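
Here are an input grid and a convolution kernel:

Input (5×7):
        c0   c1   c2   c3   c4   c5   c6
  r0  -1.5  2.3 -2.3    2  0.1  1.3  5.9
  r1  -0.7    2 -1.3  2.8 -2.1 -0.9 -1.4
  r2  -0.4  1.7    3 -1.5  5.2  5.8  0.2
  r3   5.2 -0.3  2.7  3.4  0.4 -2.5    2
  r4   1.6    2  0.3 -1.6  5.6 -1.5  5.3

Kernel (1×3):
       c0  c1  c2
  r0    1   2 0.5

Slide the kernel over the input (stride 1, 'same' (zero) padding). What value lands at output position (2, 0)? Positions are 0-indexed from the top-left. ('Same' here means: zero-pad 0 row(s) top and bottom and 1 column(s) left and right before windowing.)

0.05

The receptive field on the zero-padded input at this output position is [0 -0.4 1.7]. Elementwise product with the kernel and sum: 0·1 + -0.4·2 + 1.7·0.5.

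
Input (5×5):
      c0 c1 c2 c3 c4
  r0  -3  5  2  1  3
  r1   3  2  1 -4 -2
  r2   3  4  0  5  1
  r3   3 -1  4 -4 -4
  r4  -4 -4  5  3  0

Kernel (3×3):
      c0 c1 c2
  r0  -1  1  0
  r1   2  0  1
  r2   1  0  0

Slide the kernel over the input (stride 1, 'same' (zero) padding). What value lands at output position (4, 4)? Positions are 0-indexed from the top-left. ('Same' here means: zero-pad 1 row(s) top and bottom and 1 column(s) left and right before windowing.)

6

The receptive field on the zero-padded input at this output position is [-4 -4 0 / 3 0 0 / 0 0 0]. Elementwise product with the kernel and sum: -4·-1 + -4·1 + 3·2 + 0·1 + 0·1.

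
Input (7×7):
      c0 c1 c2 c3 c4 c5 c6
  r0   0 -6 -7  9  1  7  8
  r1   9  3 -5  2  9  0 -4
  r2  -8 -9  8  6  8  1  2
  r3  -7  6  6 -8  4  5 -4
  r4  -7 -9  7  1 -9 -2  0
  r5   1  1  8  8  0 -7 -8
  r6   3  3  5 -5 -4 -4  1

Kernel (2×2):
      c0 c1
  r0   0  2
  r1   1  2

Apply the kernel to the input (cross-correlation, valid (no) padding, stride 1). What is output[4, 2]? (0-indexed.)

26

The receptive field on the input at this output position is [7 1 / 8 8]. Elementwise product with the kernel and sum: 1·2 + 8·1 + 8·2.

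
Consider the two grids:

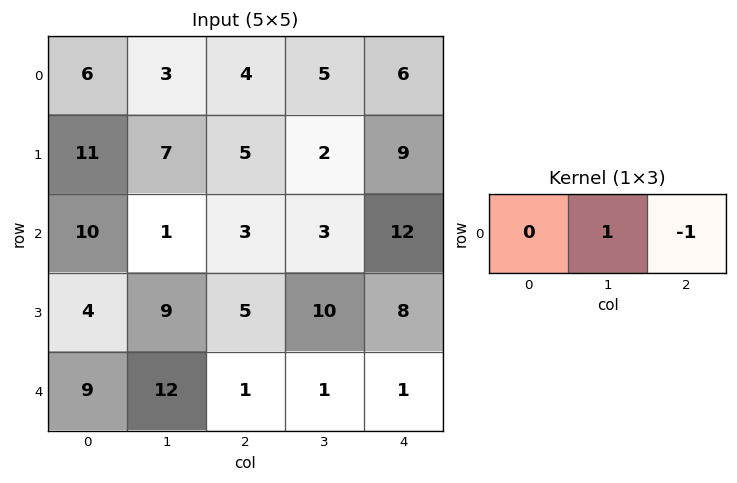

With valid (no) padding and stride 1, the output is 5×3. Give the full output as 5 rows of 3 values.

-1 -1 -1
2 3 -7
-2 0 -9
4 -5 2
11 0 0

Output[0,0]: The receptive field on the input at this output position is [6 3 4]. Elementwise product with the kernel and sum: 3·1 + 4·-1.
Output[0,1]: The receptive field on the input at this output position is [3 4 5]. Elementwise product with the kernel and sum: 4·1 + 5·-1.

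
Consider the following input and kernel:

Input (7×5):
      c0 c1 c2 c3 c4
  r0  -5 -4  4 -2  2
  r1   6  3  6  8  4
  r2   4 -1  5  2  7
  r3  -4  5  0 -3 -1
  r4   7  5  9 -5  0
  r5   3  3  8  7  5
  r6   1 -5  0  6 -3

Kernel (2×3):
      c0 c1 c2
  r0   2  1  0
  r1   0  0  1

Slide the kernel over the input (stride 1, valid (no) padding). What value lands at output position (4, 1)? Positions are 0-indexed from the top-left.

The receptive field on the input at this output position is [5 9 -5 / 3 8 7]. Elementwise product with the kernel and sum: 5·2 + 9·1 + 7·1.

26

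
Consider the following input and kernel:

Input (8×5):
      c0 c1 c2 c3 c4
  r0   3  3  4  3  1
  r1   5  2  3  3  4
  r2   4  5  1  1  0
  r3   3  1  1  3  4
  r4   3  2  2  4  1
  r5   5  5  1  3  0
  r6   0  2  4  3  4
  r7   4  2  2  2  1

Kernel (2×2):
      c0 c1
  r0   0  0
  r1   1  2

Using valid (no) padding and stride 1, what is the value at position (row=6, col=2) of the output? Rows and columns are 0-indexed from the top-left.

The receptive field on the input at this output position is [4 3 / 2 2]. Elementwise product with the kernel and sum: 2·1 + 2·2.

6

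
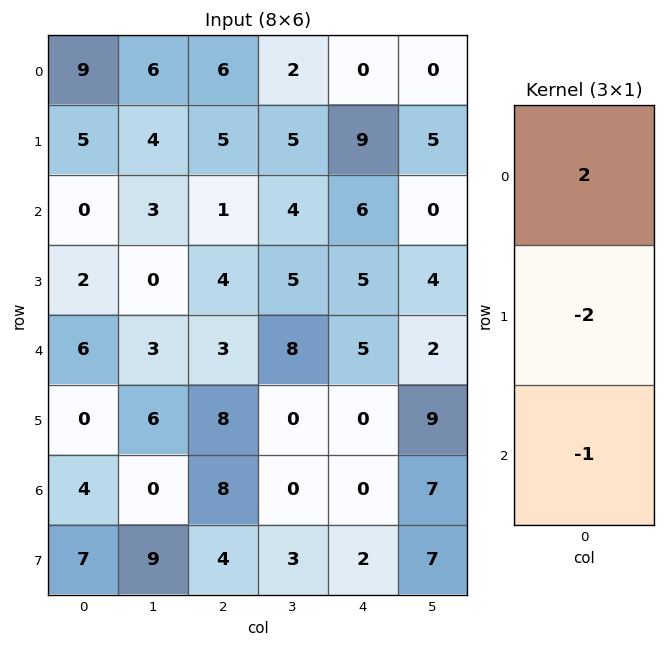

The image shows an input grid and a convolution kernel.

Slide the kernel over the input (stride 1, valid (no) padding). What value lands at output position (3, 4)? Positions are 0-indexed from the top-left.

0

The receptive field on the input at this output position is [5 / 5 / 0]. Elementwise product with the kernel and sum: 5·2 + 5·-2 + 0·-1.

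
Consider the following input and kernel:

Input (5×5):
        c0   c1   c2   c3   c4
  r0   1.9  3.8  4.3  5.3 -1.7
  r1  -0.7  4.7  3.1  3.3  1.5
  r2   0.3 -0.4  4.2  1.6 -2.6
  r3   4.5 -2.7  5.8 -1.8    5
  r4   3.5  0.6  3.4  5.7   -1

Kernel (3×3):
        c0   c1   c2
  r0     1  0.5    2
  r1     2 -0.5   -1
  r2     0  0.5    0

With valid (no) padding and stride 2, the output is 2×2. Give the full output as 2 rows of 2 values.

Output[0,0]: The receptive field on the input at this output position is [1.9 3.8 4.3 / -0.7 4.7 3.1 / 0.3 -0.4 4.2]. Elementwise product with the kernel and sum: 1.9·1 + 3.8·0.5 + 4.3·2 + -0.7·2 + 4.7·-0.5 + 3.1·-1 + -0.4·0.5.

5.35 7.4
13.35 10.15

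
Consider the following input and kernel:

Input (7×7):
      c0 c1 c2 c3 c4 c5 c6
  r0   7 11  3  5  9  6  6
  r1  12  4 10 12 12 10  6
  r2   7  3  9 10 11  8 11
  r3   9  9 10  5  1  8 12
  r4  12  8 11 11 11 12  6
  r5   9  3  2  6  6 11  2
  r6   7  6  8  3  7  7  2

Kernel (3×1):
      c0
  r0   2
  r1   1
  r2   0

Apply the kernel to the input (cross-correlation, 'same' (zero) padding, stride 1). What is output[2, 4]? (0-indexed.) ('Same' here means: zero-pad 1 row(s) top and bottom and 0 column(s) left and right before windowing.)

35

The receptive field on the zero-padded input at this output position is [12 / 11 / 1]. Elementwise product with the kernel and sum: 12·2 + 11·1.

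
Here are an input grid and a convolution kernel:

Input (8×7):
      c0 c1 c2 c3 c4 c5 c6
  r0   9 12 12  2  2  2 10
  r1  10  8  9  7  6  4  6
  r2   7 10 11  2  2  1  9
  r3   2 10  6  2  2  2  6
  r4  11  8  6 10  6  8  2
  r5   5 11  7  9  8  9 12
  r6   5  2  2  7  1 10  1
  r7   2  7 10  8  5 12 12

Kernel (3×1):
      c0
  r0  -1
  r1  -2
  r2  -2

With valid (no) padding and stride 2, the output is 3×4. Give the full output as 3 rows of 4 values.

-43 -52 -18 -40
-33 -35 -18 -25
-31 -24 -24 -28

Output[0,0]: The receptive field on the input at this output position is [9 / 10 / 7]. Elementwise product with the kernel and sum: 9·-1 + 10·-2 + 7·-2.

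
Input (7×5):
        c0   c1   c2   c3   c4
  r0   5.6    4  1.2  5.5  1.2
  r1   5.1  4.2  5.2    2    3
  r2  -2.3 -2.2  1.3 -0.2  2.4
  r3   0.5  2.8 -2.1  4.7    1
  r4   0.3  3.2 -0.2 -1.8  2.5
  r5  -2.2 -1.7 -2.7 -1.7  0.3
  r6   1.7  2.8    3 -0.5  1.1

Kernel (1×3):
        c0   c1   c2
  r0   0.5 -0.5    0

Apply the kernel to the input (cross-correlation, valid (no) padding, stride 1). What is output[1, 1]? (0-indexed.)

-0.5

The receptive field on the input at this output position is [4.2 5.2 2]. Elementwise product with the kernel and sum: 4.2·0.5 + 5.2·-0.5.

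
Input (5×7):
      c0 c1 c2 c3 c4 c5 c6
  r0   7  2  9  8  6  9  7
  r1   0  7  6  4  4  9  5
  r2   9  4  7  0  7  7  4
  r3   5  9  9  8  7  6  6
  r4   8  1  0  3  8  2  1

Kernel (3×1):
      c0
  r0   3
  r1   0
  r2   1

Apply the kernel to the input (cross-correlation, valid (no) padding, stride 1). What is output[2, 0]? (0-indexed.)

35

The receptive field on the input at this output position is [9 / 5 / 8]. Elementwise product with the kernel and sum: 9·3 + 8·1.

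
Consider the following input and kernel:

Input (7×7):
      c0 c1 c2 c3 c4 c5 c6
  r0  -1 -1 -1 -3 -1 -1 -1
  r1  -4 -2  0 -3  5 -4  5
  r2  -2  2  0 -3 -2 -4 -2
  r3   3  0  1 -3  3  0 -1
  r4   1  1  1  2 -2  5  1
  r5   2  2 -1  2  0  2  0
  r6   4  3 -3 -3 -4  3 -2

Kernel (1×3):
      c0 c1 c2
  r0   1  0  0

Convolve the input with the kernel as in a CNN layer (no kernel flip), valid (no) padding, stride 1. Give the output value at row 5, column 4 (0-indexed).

0

The receptive field on the input at this output position is [0 2 0]. Elementwise product with the kernel and sum: 0·1.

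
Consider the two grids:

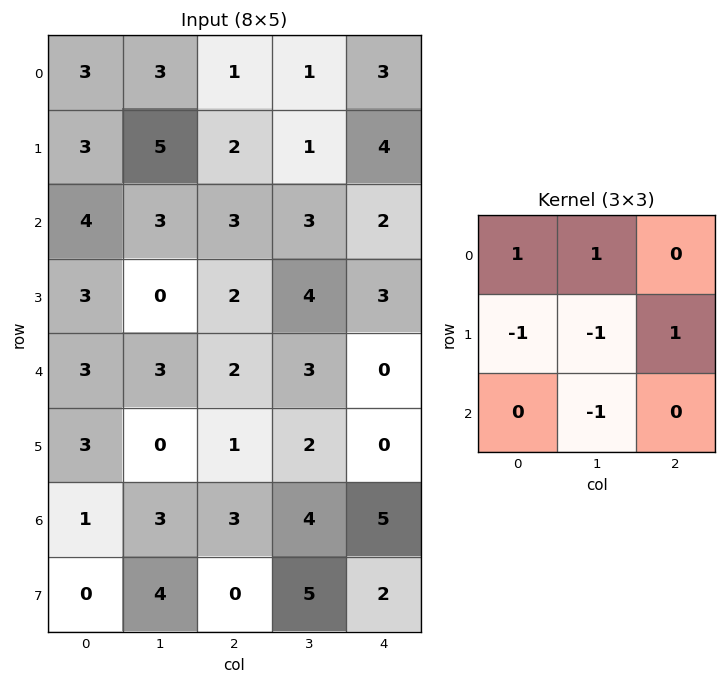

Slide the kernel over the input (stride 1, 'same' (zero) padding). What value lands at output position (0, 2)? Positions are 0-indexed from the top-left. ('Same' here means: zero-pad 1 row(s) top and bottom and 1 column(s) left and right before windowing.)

The receptive field on the zero-padded input at this output position is [0 0 0 / 3 1 1 / 5 2 1]. Elementwise product with the kernel and sum: 0·1 + 0·1 + 3·-1 + 1·-1 + 1·1 + 2·-1.

-5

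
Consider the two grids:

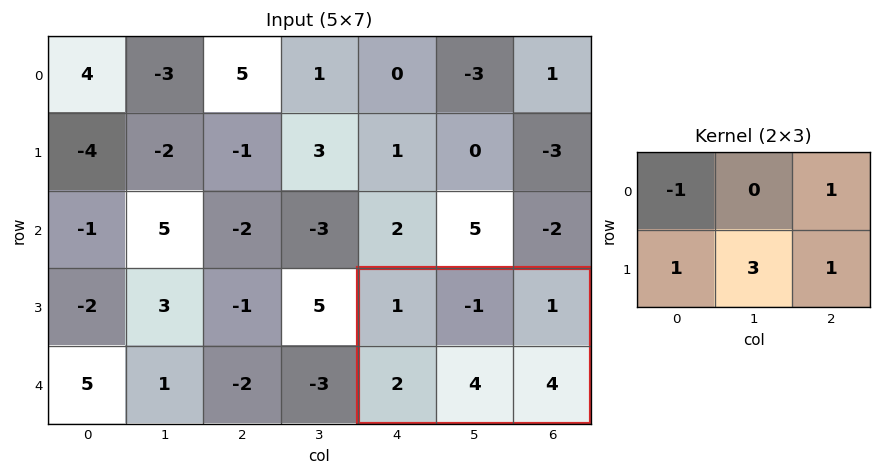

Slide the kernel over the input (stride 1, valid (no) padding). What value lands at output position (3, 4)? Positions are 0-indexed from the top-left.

18

The receptive field on the input at this output position is [1 -1 1 / 2 4 4]. Elementwise product with the kernel and sum: 1·-1 + 1·1 + 2·1 + 4·3 + 4·1.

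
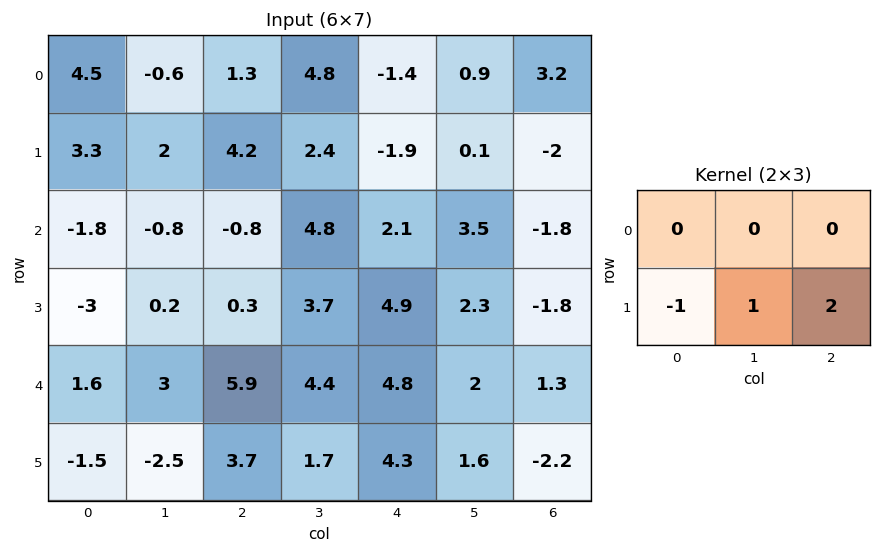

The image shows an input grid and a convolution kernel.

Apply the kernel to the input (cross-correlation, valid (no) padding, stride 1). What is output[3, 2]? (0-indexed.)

The receptive field on the input at this output position is [0.3 3.7 4.9 / 5.9 4.4 4.8]. Elementwise product with the kernel and sum: 5.9·-1 + 4.4·1 + 4.8·2.

8.1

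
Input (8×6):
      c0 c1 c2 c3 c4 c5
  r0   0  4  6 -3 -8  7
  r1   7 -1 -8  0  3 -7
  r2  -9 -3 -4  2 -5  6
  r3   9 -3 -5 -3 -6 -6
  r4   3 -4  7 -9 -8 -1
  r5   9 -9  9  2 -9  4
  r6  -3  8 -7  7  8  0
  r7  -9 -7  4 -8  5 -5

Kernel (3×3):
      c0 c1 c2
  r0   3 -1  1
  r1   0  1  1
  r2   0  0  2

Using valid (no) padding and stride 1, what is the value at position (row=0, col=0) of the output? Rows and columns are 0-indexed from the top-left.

The receptive field on the input at this output position is [0 4 6 / 7 -1 -8 / -9 -3 -4]. Elementwise product with the kernel and sum: 0·3 + 4·-1 + 6·1 + -1·1 + -8·1 + -4·2.

-15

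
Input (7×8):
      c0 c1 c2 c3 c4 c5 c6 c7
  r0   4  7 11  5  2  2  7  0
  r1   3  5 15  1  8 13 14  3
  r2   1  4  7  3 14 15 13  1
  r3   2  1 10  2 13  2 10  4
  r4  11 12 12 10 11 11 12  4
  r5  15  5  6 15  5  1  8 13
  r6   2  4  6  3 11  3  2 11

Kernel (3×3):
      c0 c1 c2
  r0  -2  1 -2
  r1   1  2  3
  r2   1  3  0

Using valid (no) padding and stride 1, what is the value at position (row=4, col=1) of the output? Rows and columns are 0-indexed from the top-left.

The receptive field on the input at this output position is [12 12 10 / 5 6 15 / 4 6 3]. Elementwise product with the kernel and sum: 12·-2 + 12·1 + 10·-2 + 5·1 + 6·2 + 15·3 + 4·1 + 6·3.

52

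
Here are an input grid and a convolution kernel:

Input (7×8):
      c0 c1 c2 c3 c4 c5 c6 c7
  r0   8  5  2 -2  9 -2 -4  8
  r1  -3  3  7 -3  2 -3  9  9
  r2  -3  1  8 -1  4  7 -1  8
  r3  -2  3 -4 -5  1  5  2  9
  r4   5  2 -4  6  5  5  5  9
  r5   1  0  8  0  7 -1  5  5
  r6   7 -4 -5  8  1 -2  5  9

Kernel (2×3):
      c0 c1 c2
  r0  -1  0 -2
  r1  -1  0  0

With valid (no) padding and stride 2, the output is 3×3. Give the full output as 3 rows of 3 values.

-9 -27 -3
-11 -12 -3
2 -14 -22

Output[0,0]: The receptive field on the input at this output position is [8 5 2 / -3 3 7]. Elementwise product with the kernel and sum: 8·-1 + 2·-2 + -3·-1.
Output[0,1]: The receptive field on the input at this output position is [2 -2 9 / 7 -3 2]. Elementwise product with the kernel and sum: 2·-1 + 9·-2 + 7·-1.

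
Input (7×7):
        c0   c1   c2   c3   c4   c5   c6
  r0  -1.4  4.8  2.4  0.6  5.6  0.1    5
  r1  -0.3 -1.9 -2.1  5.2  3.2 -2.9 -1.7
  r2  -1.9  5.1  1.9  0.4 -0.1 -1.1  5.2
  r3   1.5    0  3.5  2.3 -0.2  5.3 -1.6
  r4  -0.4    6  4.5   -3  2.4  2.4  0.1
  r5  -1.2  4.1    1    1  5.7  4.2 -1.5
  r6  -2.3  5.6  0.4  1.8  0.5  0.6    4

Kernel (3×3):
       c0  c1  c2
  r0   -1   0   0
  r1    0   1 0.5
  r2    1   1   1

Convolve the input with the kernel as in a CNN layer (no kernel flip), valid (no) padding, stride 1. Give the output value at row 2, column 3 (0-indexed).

3.85

The receptive field on the input at this output position is [0.4 -0.1 -1.1 / 2.3 -0.2 5.3 / -3 2.4 2.4]. Elementwise product with the kernel and sum: 0.4·-1 + -0.2·1 + 5.3·0.5 + -3·1 + 2.4·1 + 2.4·1.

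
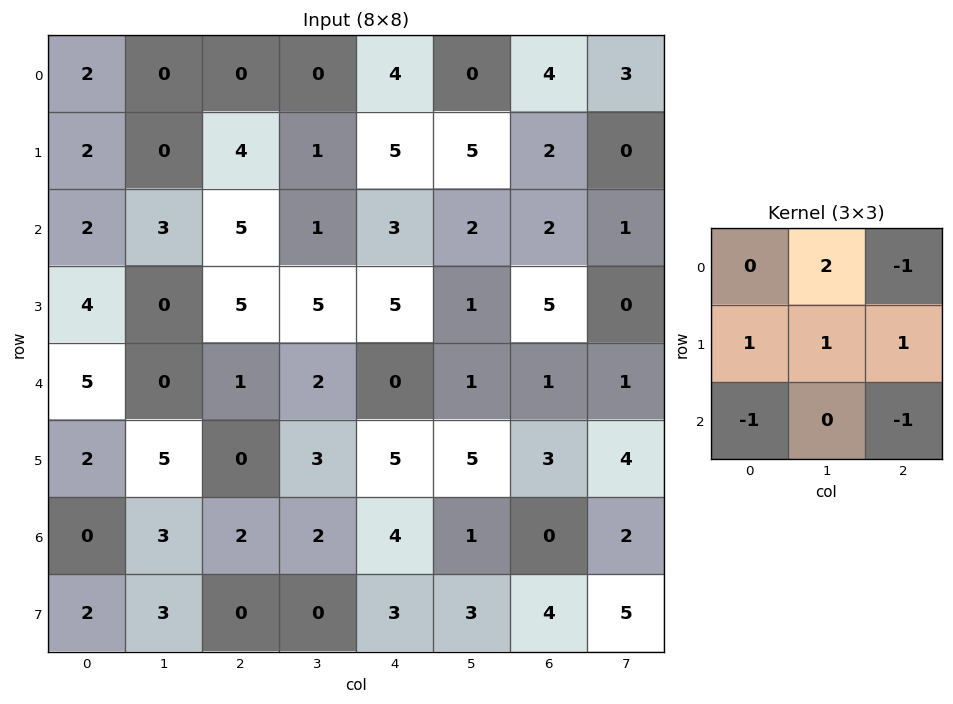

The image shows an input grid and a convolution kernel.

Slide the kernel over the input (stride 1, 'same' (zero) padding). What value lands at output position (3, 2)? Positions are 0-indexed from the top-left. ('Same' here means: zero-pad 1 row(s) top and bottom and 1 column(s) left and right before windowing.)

The receptive field on the zero-padded input at this output position is [3 5 1 / 0 5 5 / 0 1 2]. Elementwise product with the kernel and sum: 5·2 + 1·-1 + 0·1 + 5·1 + 5·1 + 0·-1 + 2·-1.

17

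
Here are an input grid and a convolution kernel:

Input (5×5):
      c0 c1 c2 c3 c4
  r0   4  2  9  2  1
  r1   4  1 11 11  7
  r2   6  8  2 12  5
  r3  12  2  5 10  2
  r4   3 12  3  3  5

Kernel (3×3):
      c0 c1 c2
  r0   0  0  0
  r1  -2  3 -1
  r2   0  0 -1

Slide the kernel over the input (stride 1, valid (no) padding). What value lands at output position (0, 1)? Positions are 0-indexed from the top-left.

The receptive field on the input at this output position is [2 9 2 / 1 11 11 / 8 2 12]. Elementwise product with the kernel and sum: 1·-2 + 11·3 + 11·-1 + 12·-1.

8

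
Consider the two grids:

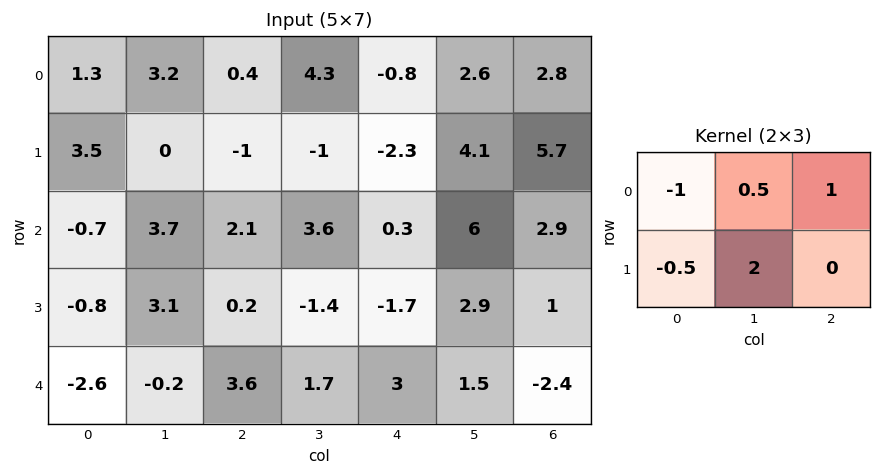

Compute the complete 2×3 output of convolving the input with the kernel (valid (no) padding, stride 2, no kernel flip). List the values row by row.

Output[0,0]: The receptive field on the input at this output position is [1.3 3.2 0.4 / 3.5 0 -1]. Elementwise product with the kernel and sum: 1.3·-1 + 3.2·0.5 + 0.4·1 + 3.5·-0.5 + 0·2.

-1.05 -0.55 14.25
11.25 -2.9 12.25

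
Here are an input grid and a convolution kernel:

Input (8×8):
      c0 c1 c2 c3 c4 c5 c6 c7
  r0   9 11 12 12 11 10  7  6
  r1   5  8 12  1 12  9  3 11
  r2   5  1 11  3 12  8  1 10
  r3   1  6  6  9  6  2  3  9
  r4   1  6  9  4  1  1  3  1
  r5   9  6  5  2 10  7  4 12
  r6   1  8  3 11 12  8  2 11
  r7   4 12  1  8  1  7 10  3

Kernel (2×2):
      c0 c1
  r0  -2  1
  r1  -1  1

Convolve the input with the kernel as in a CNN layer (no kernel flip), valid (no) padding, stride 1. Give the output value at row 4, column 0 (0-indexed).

1

The receptive field on the input at this output position is [1 6 / 9 6]. Elementwise product with the kernel and sum: 1·-2 + 6·1 + 9·-1 + 6·1.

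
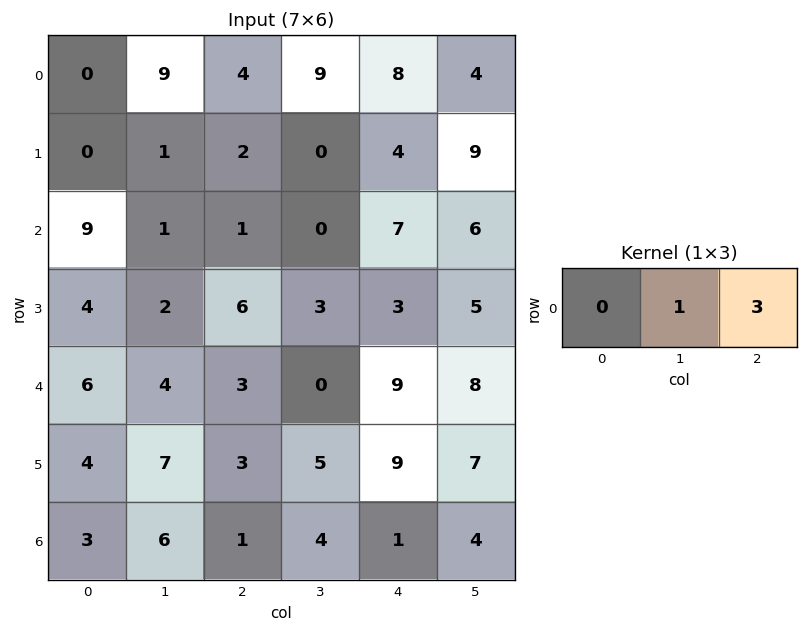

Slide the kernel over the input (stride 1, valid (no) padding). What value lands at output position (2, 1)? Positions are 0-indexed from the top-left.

The receptive field on the input at this output position is [1 1 0]. Elementwise product with the kernel and sum: 1·1 + 0·3.

1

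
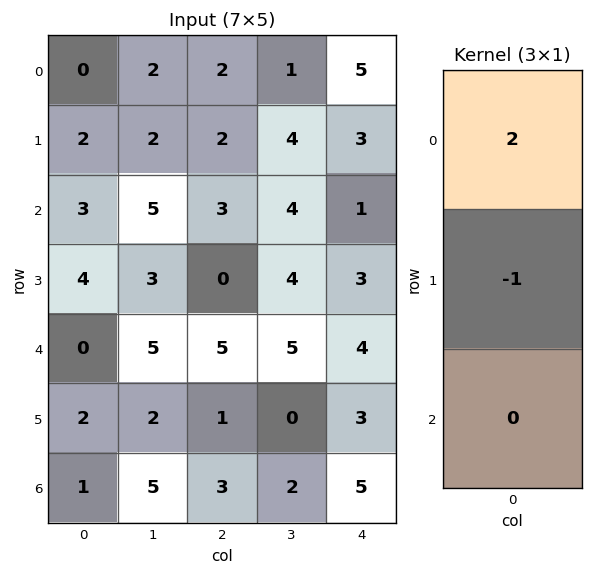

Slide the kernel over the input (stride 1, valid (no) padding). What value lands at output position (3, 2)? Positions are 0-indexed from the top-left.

The receptive field on the input at this output position is [0 / 5 / 1]. Elementwise product with the kernel and sum: 0·2 + 5·-1.

-5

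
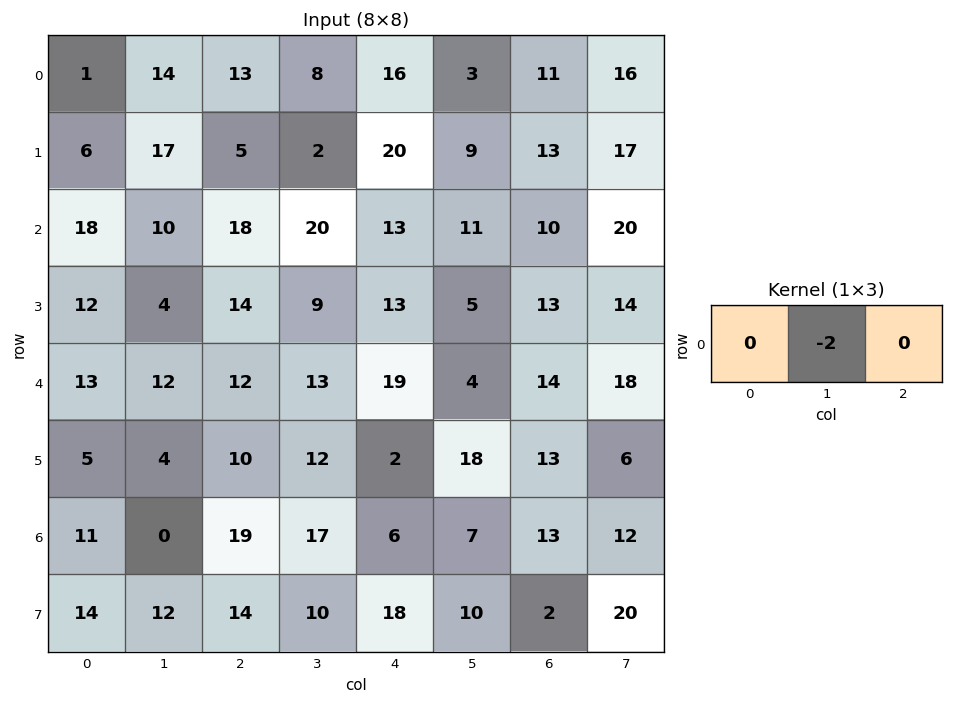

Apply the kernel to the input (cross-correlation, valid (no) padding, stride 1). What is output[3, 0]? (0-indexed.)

The receptive field on the input at this output position is [12 4 14]. Elementwise product with the kernel and sum: 4·-2.

-8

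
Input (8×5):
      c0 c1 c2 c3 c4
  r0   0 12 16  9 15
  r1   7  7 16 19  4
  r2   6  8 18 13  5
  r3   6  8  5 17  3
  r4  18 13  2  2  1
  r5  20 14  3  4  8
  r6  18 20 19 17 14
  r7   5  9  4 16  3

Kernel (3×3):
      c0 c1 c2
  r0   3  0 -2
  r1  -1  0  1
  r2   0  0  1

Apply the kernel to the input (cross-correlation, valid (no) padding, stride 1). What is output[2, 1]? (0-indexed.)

9

The receptive field on the input at this output position is [8 18 13 / 8 5 17 / 13 2 2]. Elementwise product with the kernel and sum: 8·3 + 13·-2 + 8·-1 + 17·1 + 2·1.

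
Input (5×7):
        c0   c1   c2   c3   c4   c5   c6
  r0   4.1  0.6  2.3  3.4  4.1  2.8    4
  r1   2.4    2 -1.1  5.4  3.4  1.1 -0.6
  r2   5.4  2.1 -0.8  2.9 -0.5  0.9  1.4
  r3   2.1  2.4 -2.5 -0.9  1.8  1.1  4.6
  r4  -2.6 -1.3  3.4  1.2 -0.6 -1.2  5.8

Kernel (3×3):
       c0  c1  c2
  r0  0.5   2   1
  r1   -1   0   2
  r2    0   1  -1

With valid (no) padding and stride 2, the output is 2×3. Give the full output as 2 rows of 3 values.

Output[0,0]: The receptive field on the input at this output position is [4.1 0.6 2.3 / 2.4 2 -1.1 / 5.4 2.1 -0.8]. Elementwise product with the kernel and sum: 4.1·0.5 + 0.6·2 + 2.3·1 + 2.4·-1 + -1.1·2 + 2.1·1 + -0.8·-1.

3.85 23.35 6.55
-5.7 12.8 3.35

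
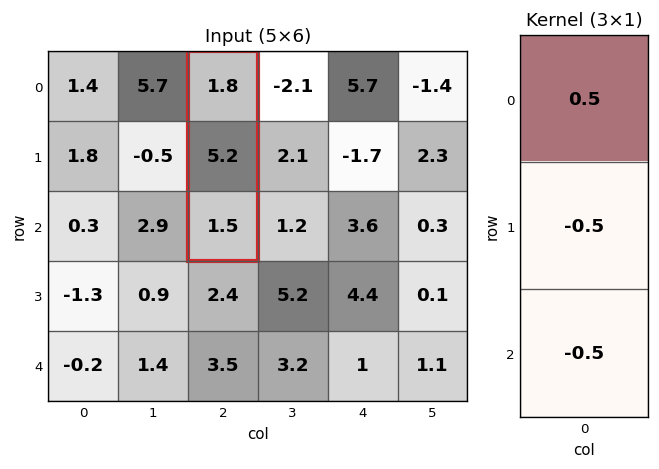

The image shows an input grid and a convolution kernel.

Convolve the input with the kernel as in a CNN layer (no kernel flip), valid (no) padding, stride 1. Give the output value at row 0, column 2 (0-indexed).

-2.45

The receptive field on the input at this output position is [1.8 / 5.2 / 1.5]. Elementwise product with the kernel and sum: 1.8·0.5 + 5.2·-0.5 + 1.5·-0.5.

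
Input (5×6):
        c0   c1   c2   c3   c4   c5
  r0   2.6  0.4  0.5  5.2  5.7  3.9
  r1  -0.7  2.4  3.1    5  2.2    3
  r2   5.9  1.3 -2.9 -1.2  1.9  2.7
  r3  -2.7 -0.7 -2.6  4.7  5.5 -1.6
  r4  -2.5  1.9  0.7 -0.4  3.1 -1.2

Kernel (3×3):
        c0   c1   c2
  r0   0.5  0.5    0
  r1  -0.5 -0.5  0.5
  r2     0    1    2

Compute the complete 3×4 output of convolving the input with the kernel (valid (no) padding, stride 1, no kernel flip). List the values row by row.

Output[0,0]: The receptive field on the input at this output position is [2.6 0.4 0.5 / -0.7 2.4 3.1 / 5.9 1.3 -2.9]. Elementwise product with the kernel and sum: 2.6·0.5 + 0.4·0.5 + -0.7·-0.5 + 2.4·-0.5 + 3.1·0.5 + 1.3·1 + -2.9·2.

-2.3 -5.1 2.5 10.65
-10.1 9.75 22.75 6.9
7.3 3.1 5.45 -4.85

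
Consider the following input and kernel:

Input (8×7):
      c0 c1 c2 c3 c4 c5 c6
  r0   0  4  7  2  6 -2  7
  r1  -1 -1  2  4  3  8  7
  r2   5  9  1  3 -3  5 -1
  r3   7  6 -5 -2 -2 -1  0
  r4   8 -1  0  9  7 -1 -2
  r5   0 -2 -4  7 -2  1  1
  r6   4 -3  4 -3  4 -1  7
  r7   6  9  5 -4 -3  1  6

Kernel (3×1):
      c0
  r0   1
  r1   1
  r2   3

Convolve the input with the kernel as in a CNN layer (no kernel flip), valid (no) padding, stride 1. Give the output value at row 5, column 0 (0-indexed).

The receptive field on the input at this output position is [0 / 4 / 6]. Elementwise product with the kernel and sum: 0·1 + 4·1 + 6·3.

22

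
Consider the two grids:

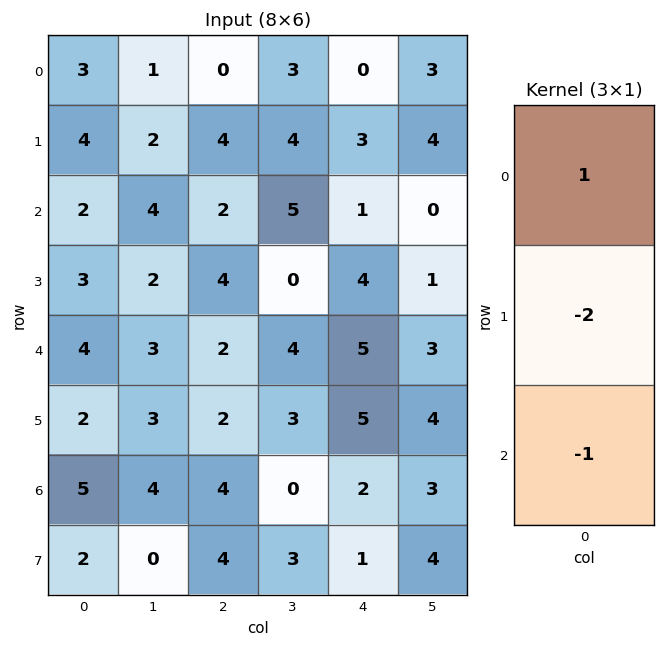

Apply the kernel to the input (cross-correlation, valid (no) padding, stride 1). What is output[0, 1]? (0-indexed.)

The receptive field on the input at this output position is [1 / 2 / 4]. Elementwise product with the kernel and sum: 1·1 + 2·-2 + 4·-1.

-7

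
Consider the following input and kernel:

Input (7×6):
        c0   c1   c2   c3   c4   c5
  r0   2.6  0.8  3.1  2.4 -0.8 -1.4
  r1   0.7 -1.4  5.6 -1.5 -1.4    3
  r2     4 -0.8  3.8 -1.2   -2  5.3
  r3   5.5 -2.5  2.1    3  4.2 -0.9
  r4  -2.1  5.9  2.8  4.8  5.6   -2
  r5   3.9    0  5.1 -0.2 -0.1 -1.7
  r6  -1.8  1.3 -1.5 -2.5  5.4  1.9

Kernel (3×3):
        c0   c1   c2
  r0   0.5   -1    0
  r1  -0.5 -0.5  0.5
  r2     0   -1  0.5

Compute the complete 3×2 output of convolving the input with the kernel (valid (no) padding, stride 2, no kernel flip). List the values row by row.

Output[0,0]: The receptive field on the input at this output position is [2.6 0.8 3.1 / 0.7 -1.4 5.6 / 4 -0.8 3.8]. Elementwise product with the kernel and sum: 2.6·0.5 + 0.8·-1 + 0.7·-0.5 + -1.4·-0.5 + 5.6·0.5 + -0.8·-1 + 3.8·0.5.

6.35 -3.4
-2.15 0.65
-8.4 -0.7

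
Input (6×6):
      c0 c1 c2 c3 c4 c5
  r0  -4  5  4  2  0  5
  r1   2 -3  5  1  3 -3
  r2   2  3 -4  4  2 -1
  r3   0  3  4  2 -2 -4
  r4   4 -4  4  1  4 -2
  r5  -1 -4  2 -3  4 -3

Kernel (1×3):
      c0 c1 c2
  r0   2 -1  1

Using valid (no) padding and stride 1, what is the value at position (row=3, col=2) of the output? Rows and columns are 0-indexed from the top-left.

The receptive field on the input at this output position is [4 2 -2]. Elementwise product with the kernel and sum: 4·2 + 2·-1 + -2·1.

4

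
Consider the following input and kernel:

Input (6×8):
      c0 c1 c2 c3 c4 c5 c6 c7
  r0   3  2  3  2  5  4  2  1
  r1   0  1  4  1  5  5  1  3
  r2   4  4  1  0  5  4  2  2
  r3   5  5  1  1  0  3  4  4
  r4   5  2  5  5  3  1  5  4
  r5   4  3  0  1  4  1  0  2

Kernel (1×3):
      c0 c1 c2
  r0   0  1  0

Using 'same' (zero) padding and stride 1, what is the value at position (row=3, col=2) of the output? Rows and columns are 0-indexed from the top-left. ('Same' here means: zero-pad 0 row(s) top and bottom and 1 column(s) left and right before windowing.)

1

The receptive field on the zero-padded input at this output position is [5 1 1]. Elementwise product with the kernel and sum: 1·1.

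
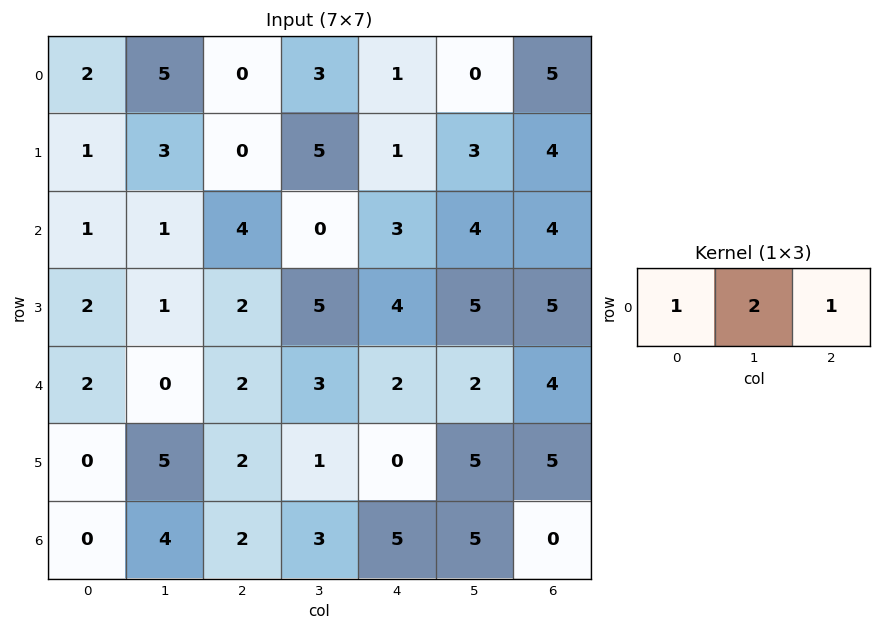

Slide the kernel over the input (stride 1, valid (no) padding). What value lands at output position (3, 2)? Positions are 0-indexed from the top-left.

16

The receptive field on the input at this output position is [2 5 4]. Elementwise product with the kernel and sum: 2·1 + 5·2 + 4·1.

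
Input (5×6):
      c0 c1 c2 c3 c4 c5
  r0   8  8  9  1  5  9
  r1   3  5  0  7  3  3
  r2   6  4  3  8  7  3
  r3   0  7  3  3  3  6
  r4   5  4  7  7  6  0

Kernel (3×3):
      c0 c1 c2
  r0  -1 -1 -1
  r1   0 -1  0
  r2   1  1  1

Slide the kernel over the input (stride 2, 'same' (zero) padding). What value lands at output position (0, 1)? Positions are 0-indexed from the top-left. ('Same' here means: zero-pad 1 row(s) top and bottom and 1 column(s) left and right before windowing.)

3

The receptive field on the zero-padded input at this output position is [0 0 0 / 8 9 1 / 5 0 7]. Elementwise product with the kernel and sum: 0·-1 + 0·-1 + 0·-1 + 9·-1 + 5·1 + 0·1 + 7·1.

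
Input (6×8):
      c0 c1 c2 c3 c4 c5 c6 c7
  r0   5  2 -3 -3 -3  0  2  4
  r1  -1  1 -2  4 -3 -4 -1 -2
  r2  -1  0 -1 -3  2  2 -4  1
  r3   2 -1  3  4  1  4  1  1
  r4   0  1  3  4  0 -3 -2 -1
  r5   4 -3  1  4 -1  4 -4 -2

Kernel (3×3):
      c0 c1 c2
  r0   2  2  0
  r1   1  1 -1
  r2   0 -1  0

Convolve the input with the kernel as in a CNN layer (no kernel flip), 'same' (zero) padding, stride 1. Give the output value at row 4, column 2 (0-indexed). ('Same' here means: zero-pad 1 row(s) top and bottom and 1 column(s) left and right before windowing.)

The receptive field on the zero-padded input at this output position is [-1 3 4 / 1 3 4 / -3 1 4]. Elementwise product with the kernel and sum: -1·2 + 3·2 + 1·1 + 3·1 + 4·-1 + 1·-1.

3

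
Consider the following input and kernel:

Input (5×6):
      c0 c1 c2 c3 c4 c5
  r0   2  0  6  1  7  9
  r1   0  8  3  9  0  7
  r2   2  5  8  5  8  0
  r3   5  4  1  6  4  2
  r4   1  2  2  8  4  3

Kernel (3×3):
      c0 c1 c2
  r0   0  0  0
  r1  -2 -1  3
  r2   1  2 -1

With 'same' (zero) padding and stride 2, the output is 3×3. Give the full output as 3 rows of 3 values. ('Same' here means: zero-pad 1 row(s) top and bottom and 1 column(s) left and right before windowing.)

Output[0,0]: The receptive field on the zero-padded input at this output position is [0 0 0 / 0 2 0 / 0 0 8]. Elementwise product with the kernel and sum: 0·-2 + 2·-1 + 0·3 + 0·1 + 0·2 + 8·-1.

-10 2 20
19 -3 -6
5 18 -11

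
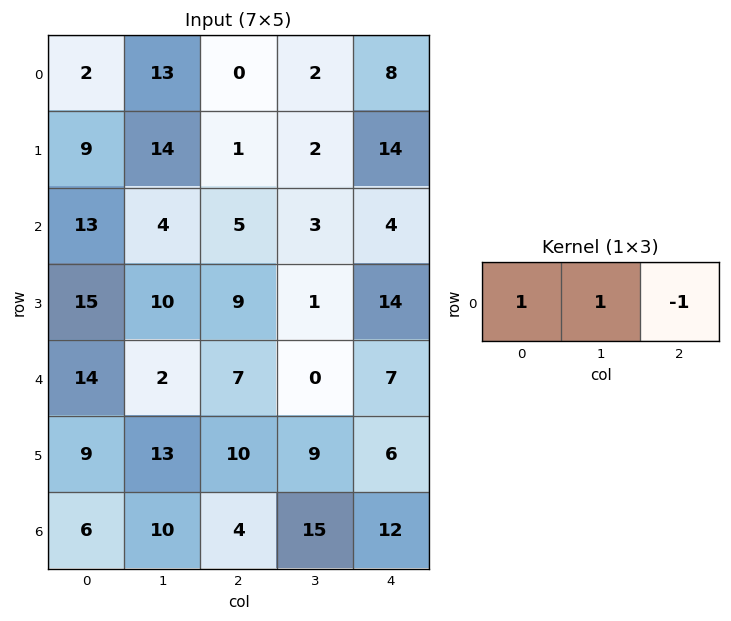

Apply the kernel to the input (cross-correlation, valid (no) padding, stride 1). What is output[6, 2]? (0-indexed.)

The receptive field on the input at this output position is [4 15 12]. Elementwise product with the kernel and sum: 4·1 + 15·1 + 12·-1.

7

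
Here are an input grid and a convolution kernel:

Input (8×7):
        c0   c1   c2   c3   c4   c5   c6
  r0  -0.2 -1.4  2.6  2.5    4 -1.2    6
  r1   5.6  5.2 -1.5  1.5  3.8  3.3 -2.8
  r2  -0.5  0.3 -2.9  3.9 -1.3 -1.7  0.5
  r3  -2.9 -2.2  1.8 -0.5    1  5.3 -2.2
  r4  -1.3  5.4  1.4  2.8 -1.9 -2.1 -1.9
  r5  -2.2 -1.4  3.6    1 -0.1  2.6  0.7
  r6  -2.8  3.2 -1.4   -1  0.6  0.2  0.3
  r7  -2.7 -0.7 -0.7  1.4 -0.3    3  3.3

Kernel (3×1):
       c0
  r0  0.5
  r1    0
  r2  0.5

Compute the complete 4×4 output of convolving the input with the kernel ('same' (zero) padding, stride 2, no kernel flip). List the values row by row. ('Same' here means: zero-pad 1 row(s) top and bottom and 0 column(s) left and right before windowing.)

2.8 -0.75 1.9 -1.4
1.35 0.15 2.4 -2.5
-2.55 2.7 0.45 -0.75
-2.45 1.45 -0.2 2

Output[0,0]: The receptive field on the zero-padded input at this output position is [0 / -0.2 / 5.6]. Elementwise product with the kernel and sum: 0·0.5 + 5.6·0.5.
Output[0,1]: The receptive field on the zero-padded input at this output position is [0 / 2.6 / -1.5]. Elementwise product with the kernel and sum: 0·0.5 + -1.5·0.5.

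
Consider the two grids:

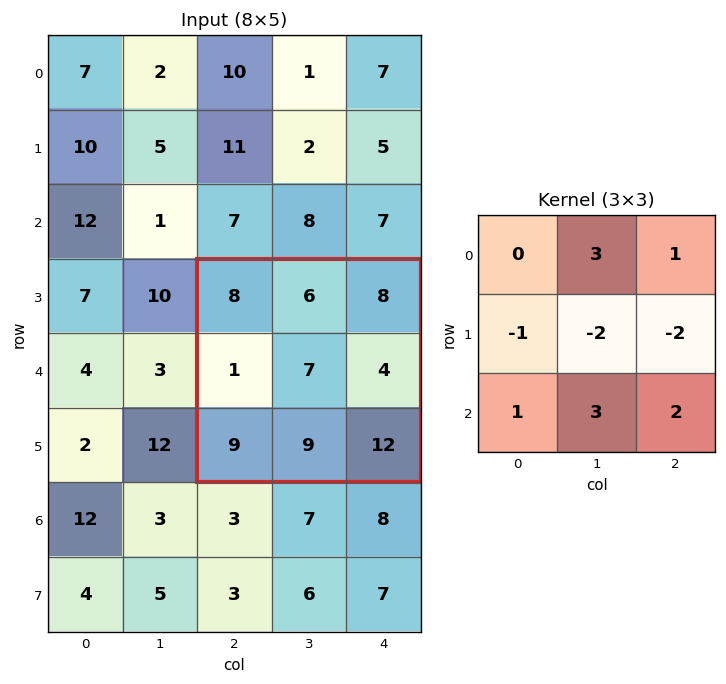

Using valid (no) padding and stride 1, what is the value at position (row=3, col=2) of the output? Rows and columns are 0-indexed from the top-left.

63

The receptive field on the input at this output position is [8 6 8 / 1 7 4 / 9 9 12]. Elementwise product with the kernel and sum: 6·3 + 8·1 + 1·-1 + 7·-2 + 4·-2 + 9·1 + 9·3 + 12·2.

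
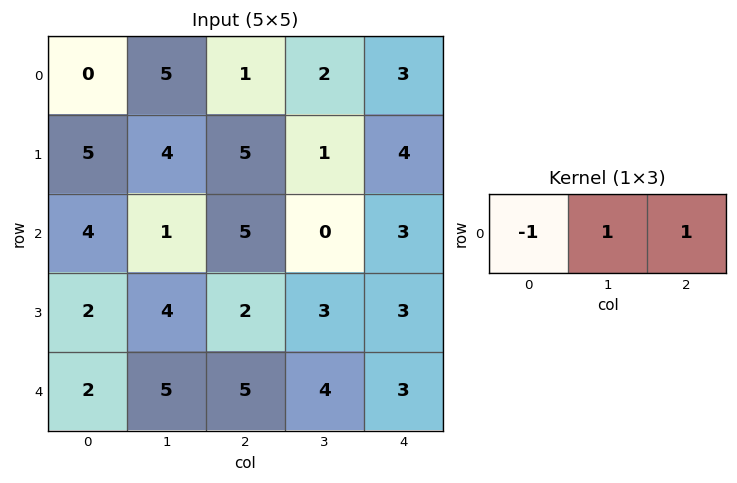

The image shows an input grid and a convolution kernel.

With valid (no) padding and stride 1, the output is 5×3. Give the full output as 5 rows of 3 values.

Output[0,0]: The receptive field on the input at this output position is [0 5 1]. Elementwise product with the kernel and sum: 0·-1 + 5·1 + 1·1.

6 -2 4
4 2 0
2 4 -2
4 1 4
8 4 2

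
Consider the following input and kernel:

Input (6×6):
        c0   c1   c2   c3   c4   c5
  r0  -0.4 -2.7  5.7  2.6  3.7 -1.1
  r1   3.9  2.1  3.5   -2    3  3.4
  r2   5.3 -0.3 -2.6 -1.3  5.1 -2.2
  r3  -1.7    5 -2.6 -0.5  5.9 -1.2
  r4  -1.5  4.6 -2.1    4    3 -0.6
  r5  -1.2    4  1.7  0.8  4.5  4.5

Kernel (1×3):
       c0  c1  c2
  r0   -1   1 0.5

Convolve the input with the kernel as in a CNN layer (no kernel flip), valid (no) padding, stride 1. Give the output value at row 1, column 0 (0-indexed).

-0.05

The receptive field on the input at this output position is [3.9 2.1 3.5]. Elementwise product with the kernel and sum: 3.9·-1 + 2.1·1 + 3.5·0.5.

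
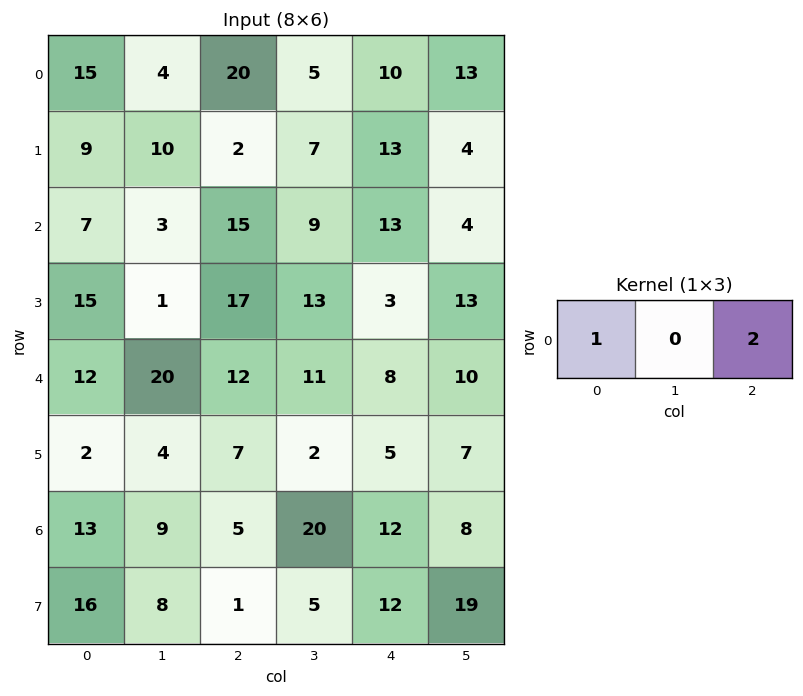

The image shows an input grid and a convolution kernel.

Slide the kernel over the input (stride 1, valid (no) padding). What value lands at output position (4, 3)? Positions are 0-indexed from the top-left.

The receptive field on the input at this output position is [11 8 10]. Elementwise product with the kernel and sum: 11·1 + 10·2.

31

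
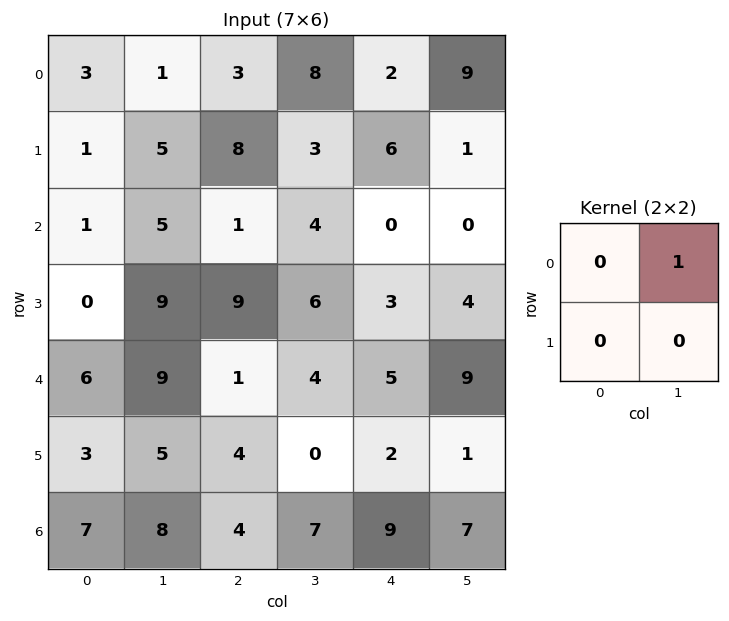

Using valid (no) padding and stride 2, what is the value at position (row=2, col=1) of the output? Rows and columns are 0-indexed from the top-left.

4

The receptive field on the input at this output position is [1 4 / 4 0]. Elementwise product with the kernel and sum: 4·1.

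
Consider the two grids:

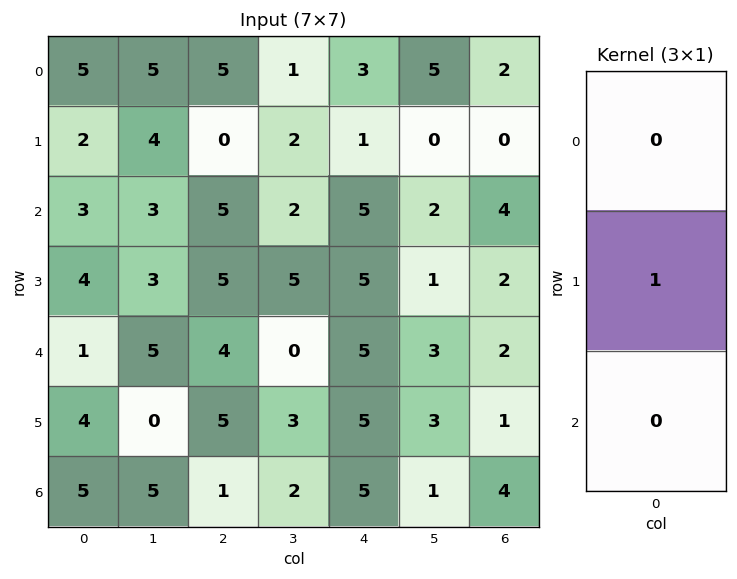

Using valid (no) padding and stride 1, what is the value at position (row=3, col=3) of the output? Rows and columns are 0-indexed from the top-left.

0

The receptive field on the input at this output position is [5 / 0 / 3]. Elementwise product with the kernel and sum: 0·1.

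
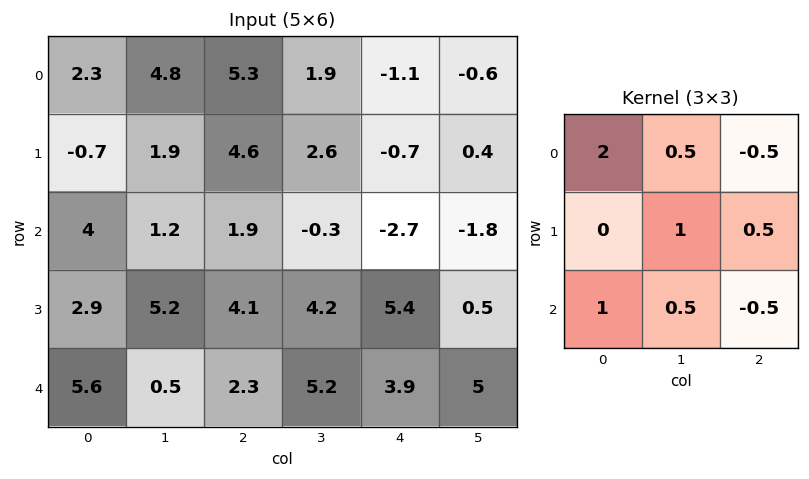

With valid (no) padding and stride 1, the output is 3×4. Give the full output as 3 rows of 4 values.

12.2 19.5 17.45 2.3
2.85 11.7 12.7 7.7
19.6 8.75 14.85 9.25

Output[0,0]: The receptive field on the input at this output position is [2.3 4.8 5.3 / -0.7 1.9 4.6 / 4 1.2 1.9]. Elementwise product with the kernel and sum: 2.3·2 + 4.8·0.5 + 5.3·-0.5 + 1.9·1 + 4.6·0.5 + 4·1 + 1.2·0.5 + 1.9·-0.5.
Output[0,1]: The receptive field on the input at this output position is [4.8 5.3 1.9 / 1.9 4.6 2.6 / 1.2 1.9 -0.3]. Elementwise product with the kernel and sum: 4.8·2 + 5.3·0.5 + 1.9·-0.5 + 4.6·1 + 2.6·0.5 + 1.2·1 + 1.9·0.5 + -0.3·-0.5.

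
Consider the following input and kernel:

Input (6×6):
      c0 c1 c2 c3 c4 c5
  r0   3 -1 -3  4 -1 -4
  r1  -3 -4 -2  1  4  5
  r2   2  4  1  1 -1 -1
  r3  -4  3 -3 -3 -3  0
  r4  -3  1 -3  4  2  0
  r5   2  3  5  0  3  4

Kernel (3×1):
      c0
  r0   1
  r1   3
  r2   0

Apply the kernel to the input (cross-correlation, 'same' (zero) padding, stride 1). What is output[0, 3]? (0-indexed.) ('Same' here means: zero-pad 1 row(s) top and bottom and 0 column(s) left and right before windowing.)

12

The receptive field on the zero-padded input at this output position is [0 / 4 / 1]. Elementwise product with the kernel and sum: 0·1 + 4·3.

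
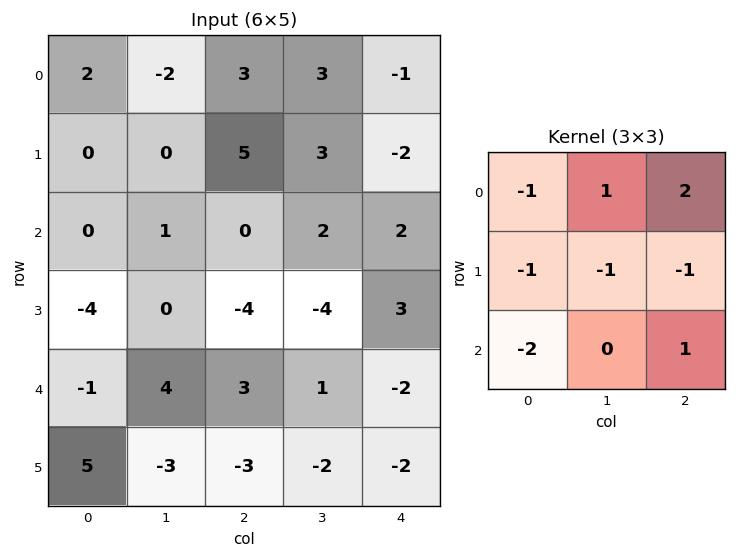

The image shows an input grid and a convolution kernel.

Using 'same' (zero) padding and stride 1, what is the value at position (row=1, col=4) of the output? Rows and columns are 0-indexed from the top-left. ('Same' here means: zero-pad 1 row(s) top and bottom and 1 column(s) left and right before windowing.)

The receptive field on the zero-padded input at this output position is [3 -1 0 / 3 -2 0 / 2 2 0]. Elementwise product with the kernel and sum: 3·-1 + -1·1 + 0·2 + 3·-1 + -2·-1 + 0·-1 + 2·-2 + 0·1.

-9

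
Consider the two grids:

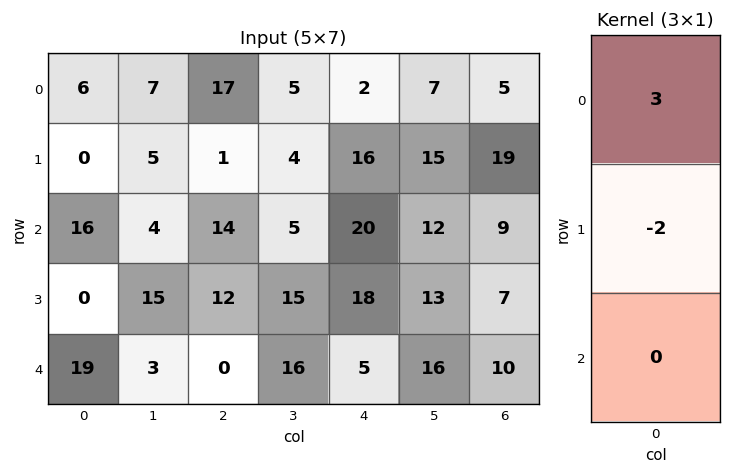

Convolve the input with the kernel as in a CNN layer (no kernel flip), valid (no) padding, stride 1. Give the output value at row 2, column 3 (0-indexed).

The receptive field on the input at this output position is [5 / 15 / 16]. Elementwise product with the kernel and sum: 5·3 + 15·-2.

-15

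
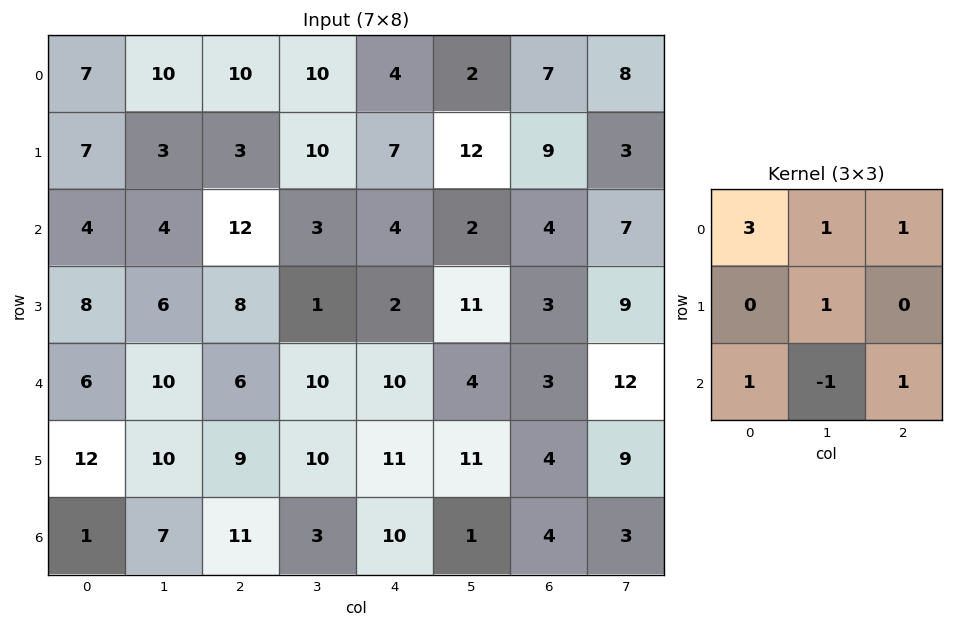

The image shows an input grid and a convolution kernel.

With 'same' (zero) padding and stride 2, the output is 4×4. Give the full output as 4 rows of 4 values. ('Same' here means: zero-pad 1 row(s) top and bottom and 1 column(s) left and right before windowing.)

Output[0,0]: The receptive field on the zero-padded input at this output position is [0 0 0 / 0 7 10 / 0 7 3]. Elementwise product with the kernel and sum: 0·3 + 0·1 + 0·1 + 7·1 + 0·1 + 7·-1 + 3·1.

3 20 19 13
12 33 63 69
18 44 36 64
23 60 62 50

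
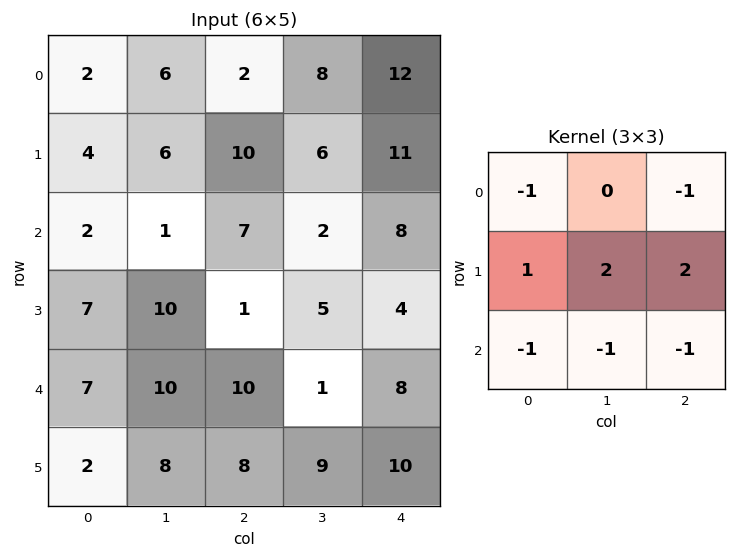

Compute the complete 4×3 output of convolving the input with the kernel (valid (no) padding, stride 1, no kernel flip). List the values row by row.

22 14 13
-14 -9 -4
-7 -2 -15
21 -8 -4

Output[0,0]: The receptive field on the input at this output position is [2 6 2 / 4 6 10 / 2 1 7]. Elementwise product with the kernel and sum: 2·-1 + 2·-1 + 4·1 + 6·2 + 10·2 + 2·-1 + 1·-1 + 7·-1.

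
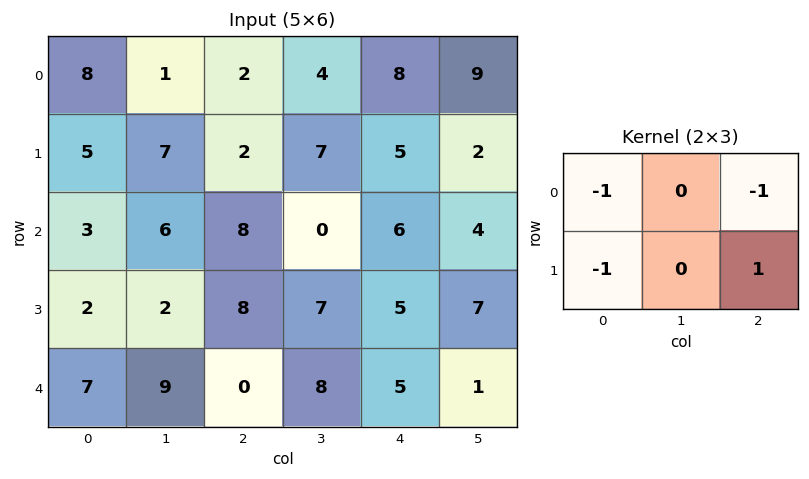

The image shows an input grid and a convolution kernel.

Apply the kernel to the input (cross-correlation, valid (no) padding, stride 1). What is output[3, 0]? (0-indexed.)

The receptive field on the input at this output position is [2 2 8 / 7 9 0]. Elementwise product with the kernel and sum: 2·-1 + 8·-1 + 7·-1 + 0·1.

-17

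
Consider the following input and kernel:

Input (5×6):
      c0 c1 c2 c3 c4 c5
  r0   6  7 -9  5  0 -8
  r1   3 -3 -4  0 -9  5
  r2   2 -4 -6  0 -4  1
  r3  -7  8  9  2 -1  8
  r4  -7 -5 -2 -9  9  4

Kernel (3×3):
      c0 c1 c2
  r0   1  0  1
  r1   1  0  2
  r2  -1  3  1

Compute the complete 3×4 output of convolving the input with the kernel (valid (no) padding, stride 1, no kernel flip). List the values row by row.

-28 -5 -29 -4
29 14 -31 10
-3 -2 -19 59

Output[0,0]: The receptive field on the input at this output position is [6 7 -9 / 3 -3 -4 / 2 -4 -6]. Elementwise product with the kernel and sum: 6·1 + -9·1 + 3·1 + -4·2 + 2·-1 + -4·3 + -6·1.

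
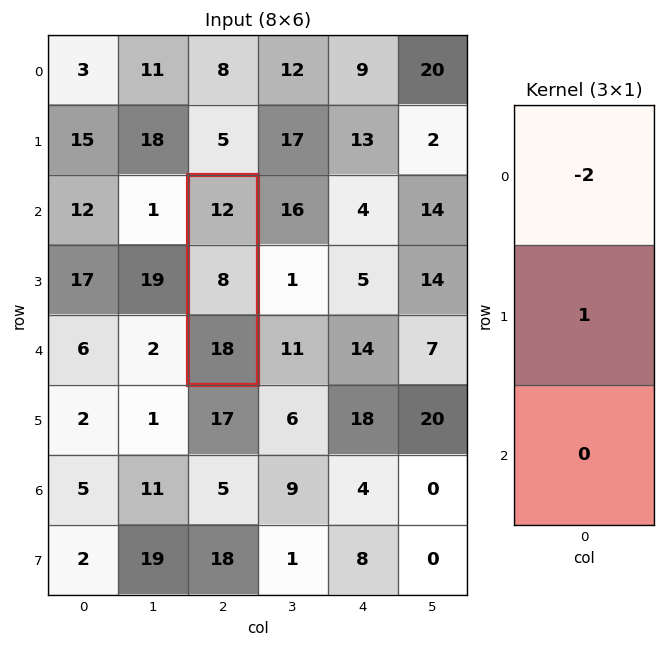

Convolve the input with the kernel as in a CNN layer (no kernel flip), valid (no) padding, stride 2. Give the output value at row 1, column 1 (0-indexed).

The receptive field on the input at this output position is [12 / 8 / 18]. Elementwise product with the kernel and sum: 12·-2 + 8·1.

-16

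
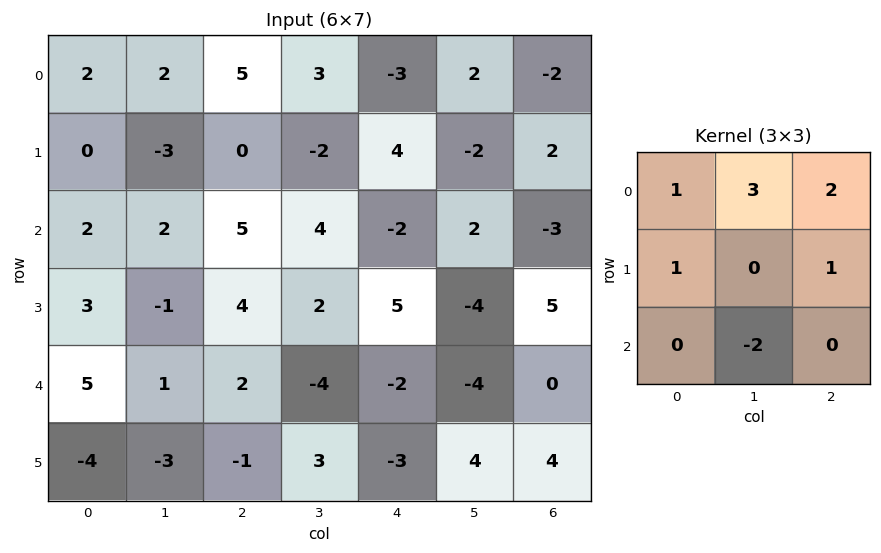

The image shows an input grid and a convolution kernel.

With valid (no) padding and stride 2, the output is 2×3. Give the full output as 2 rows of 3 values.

14 4 1
23 30 16

Output[0,0]: The receptive field on the input at this output position is [2 2 5 / 0 -3 0 / 2 2 5]. Elementwise product with the kernel and sum: 2·1 + 2·3 + 5·2 + 0·1 + 0·1 + 2·-2.
Output[0,1]: The receptive field on the input at this output position is [5 3 -3 / 0 -2 4 / 5 4 -2]. Elementwise product with the kernel and sum: 5·1 + 3·3 + -3·2 + 0·1 + 4·1 + 4·-2.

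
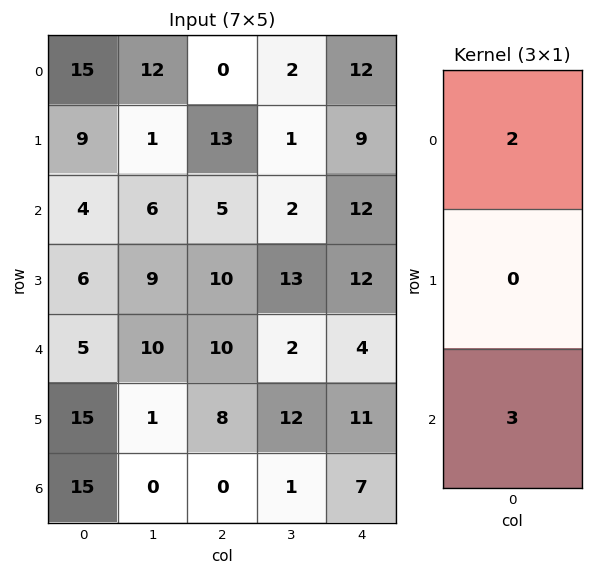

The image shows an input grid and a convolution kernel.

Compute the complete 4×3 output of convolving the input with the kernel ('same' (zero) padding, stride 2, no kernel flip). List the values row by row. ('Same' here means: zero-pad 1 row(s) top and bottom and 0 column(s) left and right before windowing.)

27 39 27
36 56 54
57 44 57
30 16 22

Output[0,0]: The receptive field on the zero-padded input at this output position is [0 / 15 / 9]. Elementwise product with the kernel and sum: 0·2 + 9·3.
Output[0,1]: The receptive field on the zero-padded input at this output position is [0 / 0 / 13]. Elementwise product with the kernel and sum: 0·2 + 13·3.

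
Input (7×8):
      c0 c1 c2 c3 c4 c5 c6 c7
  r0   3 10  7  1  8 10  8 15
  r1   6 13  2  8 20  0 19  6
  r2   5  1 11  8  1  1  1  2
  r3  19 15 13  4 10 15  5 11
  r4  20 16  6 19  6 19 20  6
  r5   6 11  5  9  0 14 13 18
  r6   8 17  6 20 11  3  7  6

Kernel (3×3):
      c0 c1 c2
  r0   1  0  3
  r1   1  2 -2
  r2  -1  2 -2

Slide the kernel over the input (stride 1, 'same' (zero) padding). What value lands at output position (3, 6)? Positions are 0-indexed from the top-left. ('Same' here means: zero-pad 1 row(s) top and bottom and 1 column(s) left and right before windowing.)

19

The receptive field on the zero-padded input at this output position is [1 1 2 / 15 5 11 / 19 20 6]. Elementwise product with the kernel and sum: 1·1 + 2·3 + 15·1 + 5·2 + 11·-2 + 19·-1 + 20·2 + 6·-2.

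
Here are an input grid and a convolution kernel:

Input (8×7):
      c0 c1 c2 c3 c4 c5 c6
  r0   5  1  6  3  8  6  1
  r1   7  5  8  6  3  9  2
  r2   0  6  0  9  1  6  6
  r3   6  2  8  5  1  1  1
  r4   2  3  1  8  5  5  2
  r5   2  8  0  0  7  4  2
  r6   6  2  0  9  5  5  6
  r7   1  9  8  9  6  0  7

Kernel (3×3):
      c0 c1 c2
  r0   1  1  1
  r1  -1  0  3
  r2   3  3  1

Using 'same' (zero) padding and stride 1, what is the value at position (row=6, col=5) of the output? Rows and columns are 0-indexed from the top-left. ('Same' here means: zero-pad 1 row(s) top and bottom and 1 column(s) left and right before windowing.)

The receptive field on the zero-padded input at this output position is [7 4 2 / 5 5 6 / 6 0 7]. Elementwise product with the kernel and sum: 7·1 + 4·1 + 2·1 + 5·-1 + 6·3 + 6·3 + 0·3 + 7·1.

51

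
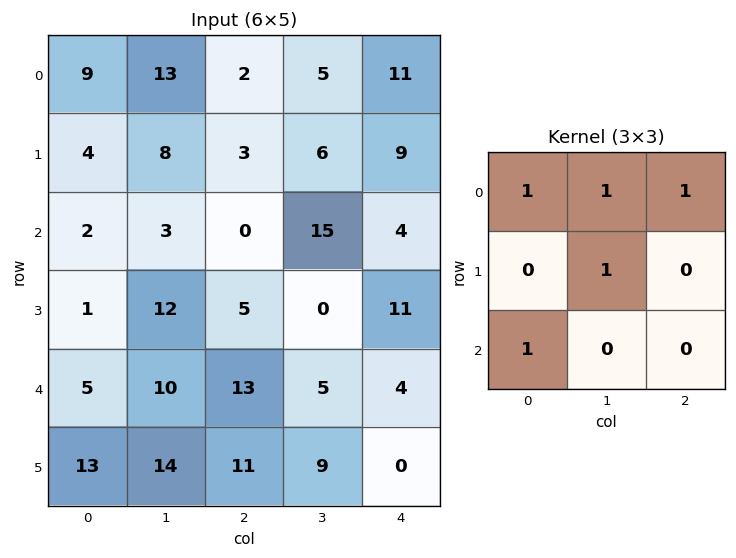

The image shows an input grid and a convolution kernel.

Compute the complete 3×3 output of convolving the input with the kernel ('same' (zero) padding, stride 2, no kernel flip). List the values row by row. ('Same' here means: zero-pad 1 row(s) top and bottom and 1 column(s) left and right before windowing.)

Output[0,0]: The receptive field on the zero-padded input at this output position is [0 0 0 / 0 9 13 / 0 4 8]. Elementwise product with the kernel and sum: 0·1 + 0·1 + 0·1 + 9·1 + 0·1.
Output[0,1]: The receptive field on the zero-padded input at this output position is [0 0 0 / 13 2 5 / 8 3 6]. Elementwise product with the kernel and sum: 0·1 + 0·1 + 0·1 + 2·1 + 8·1.

9 10 17
14 29 19
18 44 24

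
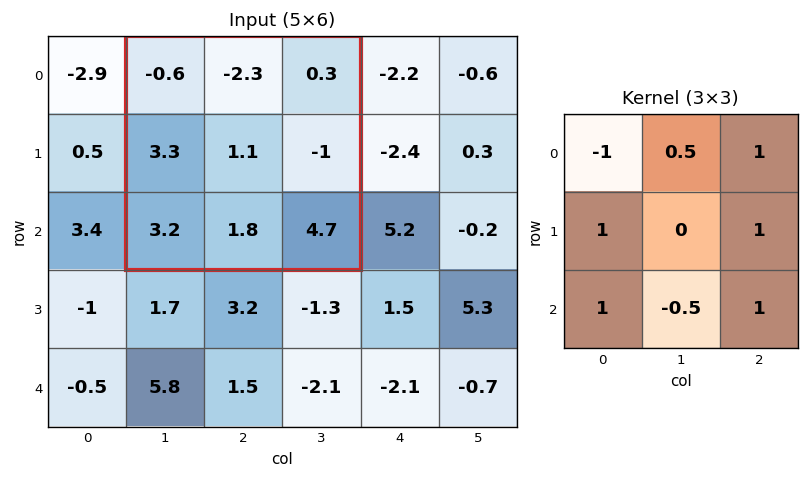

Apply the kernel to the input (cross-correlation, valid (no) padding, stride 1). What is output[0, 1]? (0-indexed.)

The receptive field on the input at this output position is [-0.6 -2.3 0.3 / 3.3 1.1 -1 / 3.2 1.8 4.7]. Elementwise product with the kernel and sum: -0.6·-1 + -2.3·0.5 + 0.3·1 + 3.3·1 + -1·1 + 3.2·1 + 1.8·-0.5 + 4.7·1.

9.05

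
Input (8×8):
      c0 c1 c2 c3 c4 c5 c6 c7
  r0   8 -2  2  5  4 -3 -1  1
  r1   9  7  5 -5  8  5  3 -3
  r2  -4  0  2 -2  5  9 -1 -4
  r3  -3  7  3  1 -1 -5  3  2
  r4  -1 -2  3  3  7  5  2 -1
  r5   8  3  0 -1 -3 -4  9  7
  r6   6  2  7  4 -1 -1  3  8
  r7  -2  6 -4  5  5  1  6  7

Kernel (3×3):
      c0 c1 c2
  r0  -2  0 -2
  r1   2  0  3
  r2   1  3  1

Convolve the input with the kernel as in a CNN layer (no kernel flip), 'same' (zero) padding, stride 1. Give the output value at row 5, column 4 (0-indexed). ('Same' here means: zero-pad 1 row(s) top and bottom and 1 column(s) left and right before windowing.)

-30

The receptive field on the zero-padded input at this output position is [3 7 5 / -1 -3 -4 / 4 -1 -1]. Elementwise product with the kernel and sum: 3·-2 + 5·-2 + -1·2 + -4·3 + 4·1 + -1·3 + -1·1.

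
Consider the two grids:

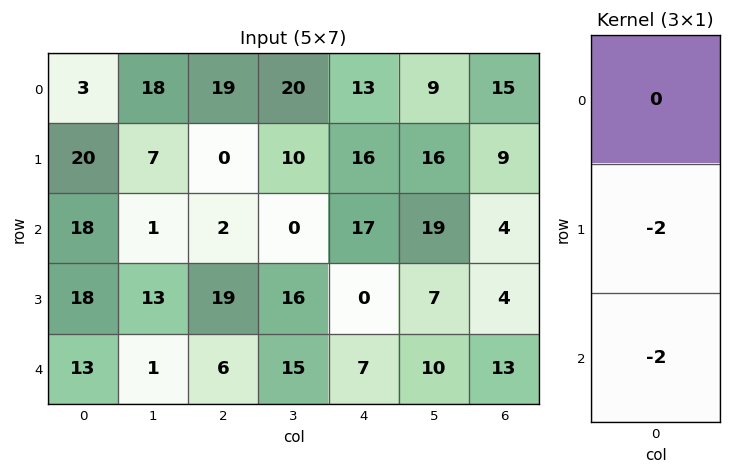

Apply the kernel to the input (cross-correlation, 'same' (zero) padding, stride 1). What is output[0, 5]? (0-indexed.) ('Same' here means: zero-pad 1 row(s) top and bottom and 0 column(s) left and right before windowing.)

The receptive field on the zero-padded input at this output position is [0 / 9 / 16]. Elementwise product with the kernel and sum: 9·-2 + 16·-2.

-50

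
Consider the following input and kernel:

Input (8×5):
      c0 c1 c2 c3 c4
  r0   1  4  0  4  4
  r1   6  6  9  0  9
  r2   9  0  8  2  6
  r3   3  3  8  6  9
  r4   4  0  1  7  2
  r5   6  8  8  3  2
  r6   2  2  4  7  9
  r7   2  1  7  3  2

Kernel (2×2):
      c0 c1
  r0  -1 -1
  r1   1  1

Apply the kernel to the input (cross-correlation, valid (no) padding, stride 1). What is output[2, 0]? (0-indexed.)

-3

The receptive field on the input at this output position is [9 0 / 3 3]. Elementwise product with the kernel and sum: 9·-1 + 0·-1 + 3·1 + 3·1.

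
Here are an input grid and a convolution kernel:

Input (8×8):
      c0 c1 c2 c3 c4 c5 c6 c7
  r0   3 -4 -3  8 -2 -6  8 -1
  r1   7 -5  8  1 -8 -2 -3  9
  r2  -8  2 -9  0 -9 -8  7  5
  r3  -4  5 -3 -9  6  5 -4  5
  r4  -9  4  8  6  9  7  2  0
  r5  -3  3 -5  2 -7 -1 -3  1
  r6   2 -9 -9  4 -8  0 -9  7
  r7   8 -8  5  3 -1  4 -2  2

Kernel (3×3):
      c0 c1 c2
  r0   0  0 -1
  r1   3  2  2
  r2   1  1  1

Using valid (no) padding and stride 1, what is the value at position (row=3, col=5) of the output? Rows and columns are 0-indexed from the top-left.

The receptive field on the input at this output position is [5 -4 5 / 7 2 0 / -1 -3 1]. Elementwise product with the kernel and sum: 5·-1 + 7·3 + 2·2 + 0·2 + -1·1 + -3·1 + 1·1.

17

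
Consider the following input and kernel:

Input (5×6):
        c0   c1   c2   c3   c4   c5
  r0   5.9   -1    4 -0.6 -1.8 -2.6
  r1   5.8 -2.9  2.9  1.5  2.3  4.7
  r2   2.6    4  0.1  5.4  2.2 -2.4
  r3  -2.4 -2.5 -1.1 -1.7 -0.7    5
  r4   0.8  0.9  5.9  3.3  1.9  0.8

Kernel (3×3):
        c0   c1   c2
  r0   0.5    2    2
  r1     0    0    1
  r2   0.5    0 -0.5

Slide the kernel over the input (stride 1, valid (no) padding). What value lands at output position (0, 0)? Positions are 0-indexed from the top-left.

13.1

The receptive field on the input at this output position is [5.9 -1 4 / 5.8 -2.9 2.9 / 2.6 4 0.1]. Elementwise product with the kernel and sum: 5.9·0.5 + -1·2 + 4·2 + 2.9·1 + 2.6·0.5 + 0.1·-0.5.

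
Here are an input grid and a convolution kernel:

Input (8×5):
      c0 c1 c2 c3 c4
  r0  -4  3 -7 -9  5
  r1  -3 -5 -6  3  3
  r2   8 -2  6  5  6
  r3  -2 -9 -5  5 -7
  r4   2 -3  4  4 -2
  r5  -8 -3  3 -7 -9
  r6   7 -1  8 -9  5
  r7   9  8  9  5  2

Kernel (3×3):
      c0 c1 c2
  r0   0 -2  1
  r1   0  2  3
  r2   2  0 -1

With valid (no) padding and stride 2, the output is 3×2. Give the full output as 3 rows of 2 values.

Output[0,0]: The receptive field on the input at this output position is [-4 3 -7 / -3 -5 -6 / 8 -2 6]. Elementwise product with the kernel and sum: 3·-2 + -7·1 + -5·2 + -6·3 + 8·2 + 6·-1.

-31 44
-23 -5
19 -40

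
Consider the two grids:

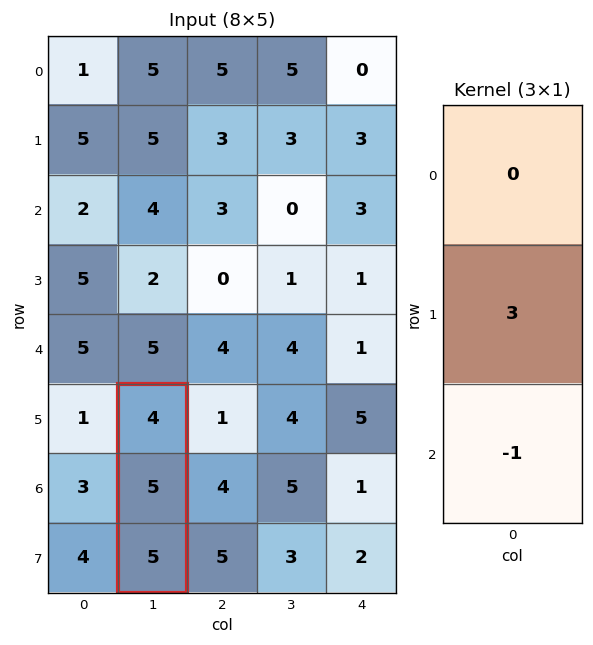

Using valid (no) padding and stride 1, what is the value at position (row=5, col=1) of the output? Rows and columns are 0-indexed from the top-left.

10

The receptive field on the input at this output position is [4 / 5 / 5]. Elementwise product with the kernel and sum: 5·3 + 5·-1.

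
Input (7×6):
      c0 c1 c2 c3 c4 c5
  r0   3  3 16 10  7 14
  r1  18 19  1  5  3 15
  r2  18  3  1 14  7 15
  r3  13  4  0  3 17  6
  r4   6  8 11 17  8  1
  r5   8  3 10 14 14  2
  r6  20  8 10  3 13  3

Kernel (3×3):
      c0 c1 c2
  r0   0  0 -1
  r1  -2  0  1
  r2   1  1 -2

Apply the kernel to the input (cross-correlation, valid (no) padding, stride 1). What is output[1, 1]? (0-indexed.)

The receptive field on the input at this output position is [19 1 5 / 3 1 14 / 4 0 3]. Elementwise product with the kernel and sum: 5·-1 + 3·-2 + 14·1 + 4·1 + 0·1 + 3·-2.

1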